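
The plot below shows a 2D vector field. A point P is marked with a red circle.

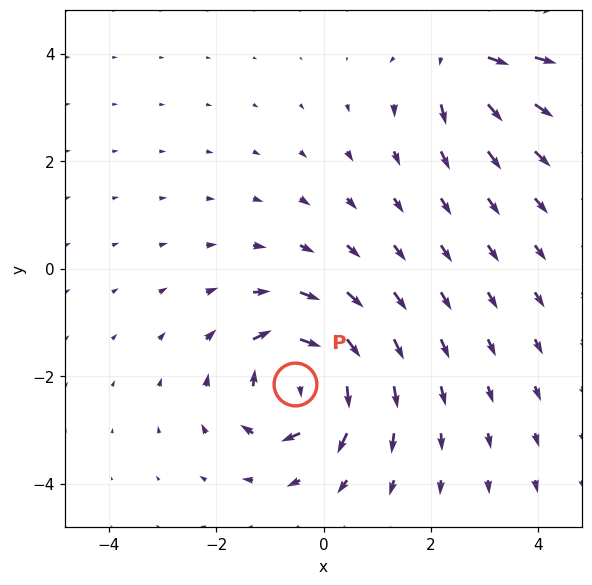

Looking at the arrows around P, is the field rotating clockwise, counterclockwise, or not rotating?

clockwise

Near P at (-0.5, -2.1) the arrows circulate clockwise. The curl (z-component) there is about -6; negative curl means clockwise rotation.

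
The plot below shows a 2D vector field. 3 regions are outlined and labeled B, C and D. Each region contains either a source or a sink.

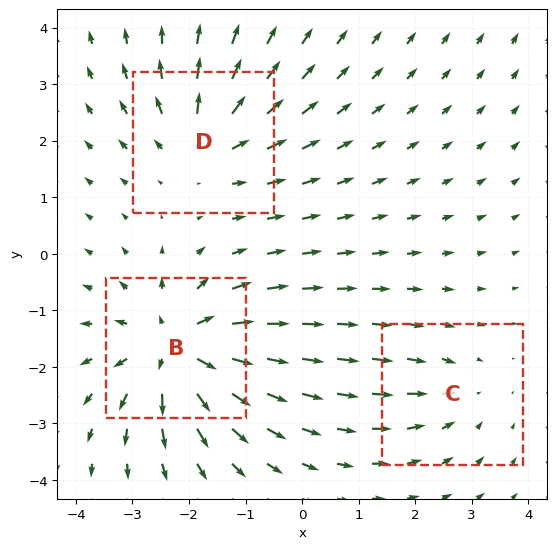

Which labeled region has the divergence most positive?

Divergence at each region's feature centre — B: about +5, C: about -2, D: about +4. Region B is most positive.

B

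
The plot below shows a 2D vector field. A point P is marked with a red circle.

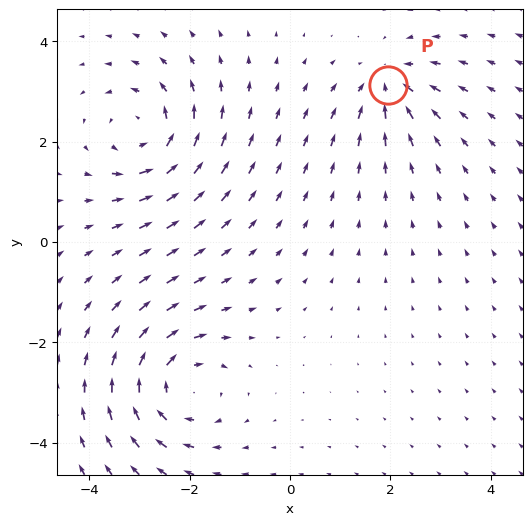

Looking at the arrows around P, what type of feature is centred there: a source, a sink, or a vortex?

sink

At P (2.0, 3.1) the arrows converge inward. Divergence about -4, curl ≈0 — negative divergence with near-zero curl is a sink.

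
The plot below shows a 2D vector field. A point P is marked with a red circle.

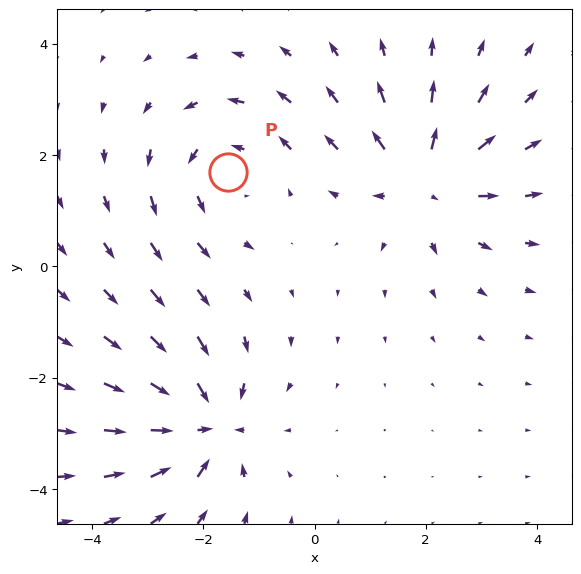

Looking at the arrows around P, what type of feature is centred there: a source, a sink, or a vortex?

At P (-1.6, 1.7) the arrows circulate counterclockwise. Divergence ≈0, curl about +4 — near-zero divergence with nonzero curl is a vortex.

vortex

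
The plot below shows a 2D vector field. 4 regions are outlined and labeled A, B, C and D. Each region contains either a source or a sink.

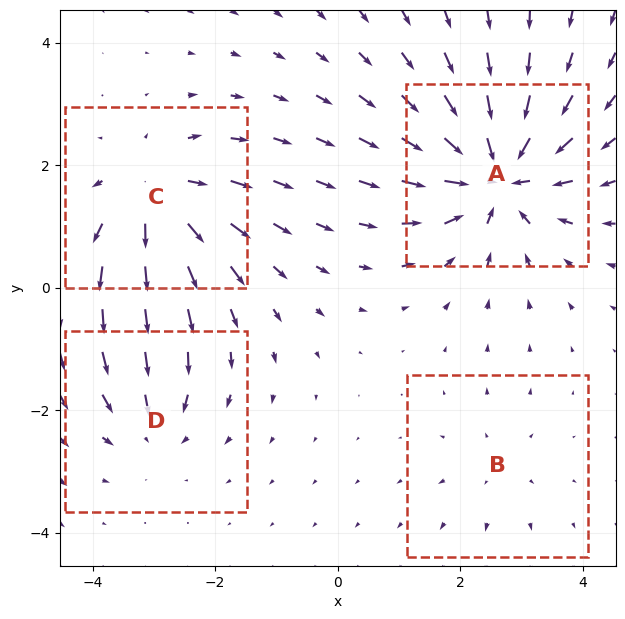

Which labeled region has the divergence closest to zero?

Divergence at each region's feature centre — A: about -8, B: about +2, C: about +6, D: about -4. Region B is closest to zero.

B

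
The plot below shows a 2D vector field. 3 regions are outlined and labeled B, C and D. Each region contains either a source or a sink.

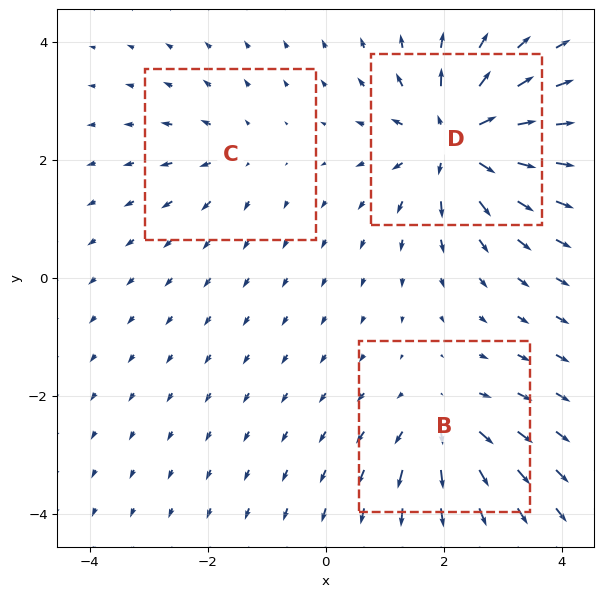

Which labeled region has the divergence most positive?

D

Divergence at each region's feature centre — B: about +4, C: about +2, D: about +6. Region D is most positive.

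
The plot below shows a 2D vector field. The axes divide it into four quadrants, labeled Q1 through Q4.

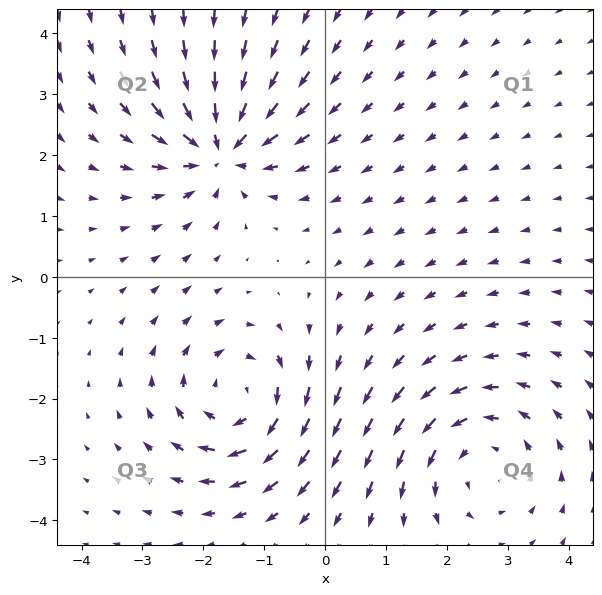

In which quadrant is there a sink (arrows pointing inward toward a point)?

The sink sits at approximately (-1.7, 2.1), which lies in quadrant Q2. The divergence there is about -6, negative as expected for a sink.

Q2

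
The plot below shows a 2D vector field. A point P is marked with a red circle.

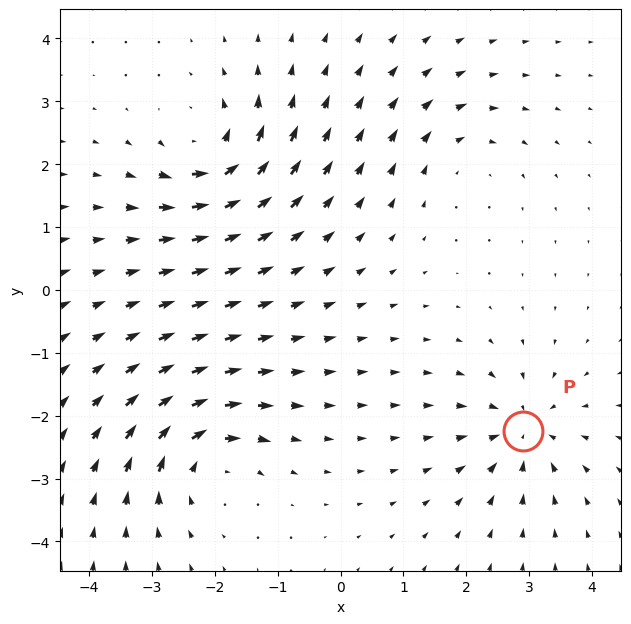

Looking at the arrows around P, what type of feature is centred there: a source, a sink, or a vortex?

At P (2.9, -2.2) the arrows converge inward. Divergence about -5, curl ≈0 — negative divergence with near-zero curl is a sink.

sink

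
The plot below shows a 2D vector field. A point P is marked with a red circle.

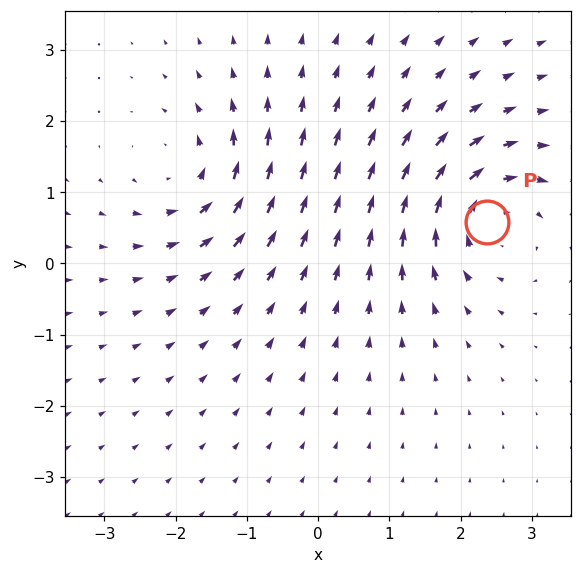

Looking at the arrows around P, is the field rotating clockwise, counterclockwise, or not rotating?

clockwise

Near P at (2.4, 0.6) the arrows circulate clockwise. The curl (z-component) there is about -3; negative curl means clockwise rotation.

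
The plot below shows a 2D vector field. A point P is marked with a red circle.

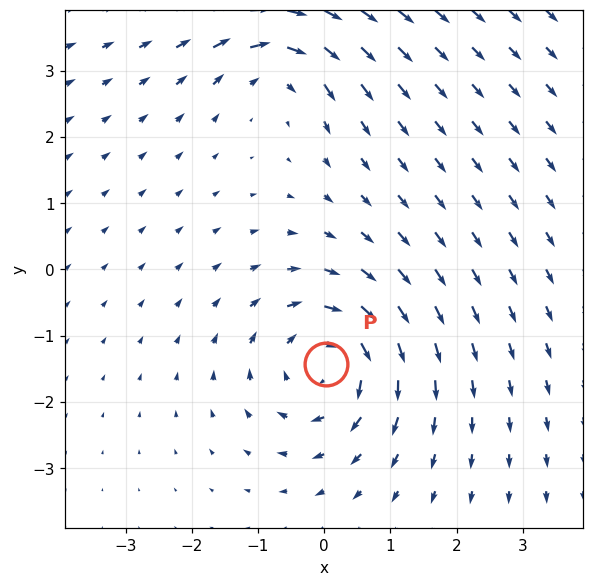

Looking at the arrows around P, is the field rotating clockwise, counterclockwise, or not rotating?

clockwise

Near P at (0.0, -1.4) the arrows circulate clockwise. The curl (z-component) there is about -5; negative curl means clockwise rotation.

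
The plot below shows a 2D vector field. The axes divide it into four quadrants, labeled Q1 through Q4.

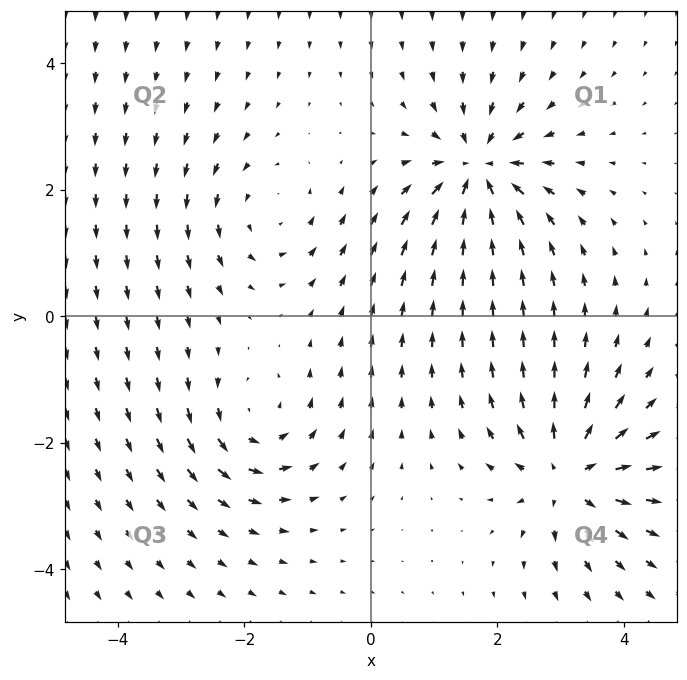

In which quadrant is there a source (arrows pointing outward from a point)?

The source sits at approximately (3.1, -2.5), which lies in quadrant Q4. The divergence there is about +5, positive as expected for a source.

Q4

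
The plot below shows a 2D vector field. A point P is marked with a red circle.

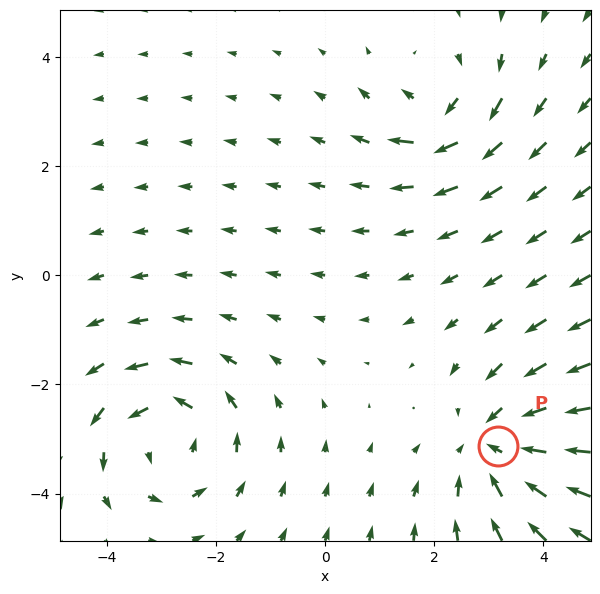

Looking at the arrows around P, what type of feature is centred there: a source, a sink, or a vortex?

At P (3.2, -3.1) the arrows converge inward. Divergence about -4, curl ≈0 — negative divergence with near-zero curl is a sink.

sink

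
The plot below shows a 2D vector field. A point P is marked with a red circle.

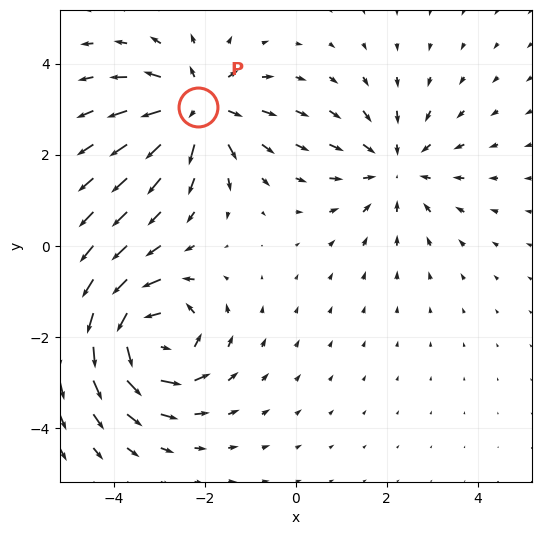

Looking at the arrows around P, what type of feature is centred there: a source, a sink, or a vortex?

source

At P (-2.2, 3.0) the arrows spread outward. Divergence about +4, curl ≈0 — positive divergence with near-zero curl is a source.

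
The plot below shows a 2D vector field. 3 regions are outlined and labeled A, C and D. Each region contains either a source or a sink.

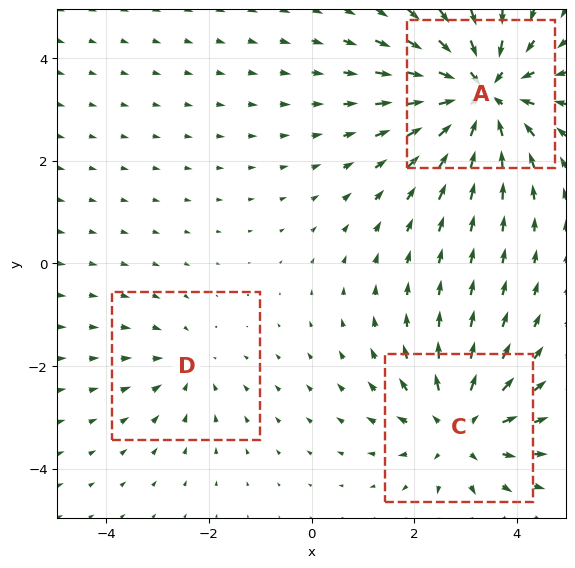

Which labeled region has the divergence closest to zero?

D

Divergence at each region's feature centre — A: about -5, C: about +3, D: about -2. Region D is closest to zero.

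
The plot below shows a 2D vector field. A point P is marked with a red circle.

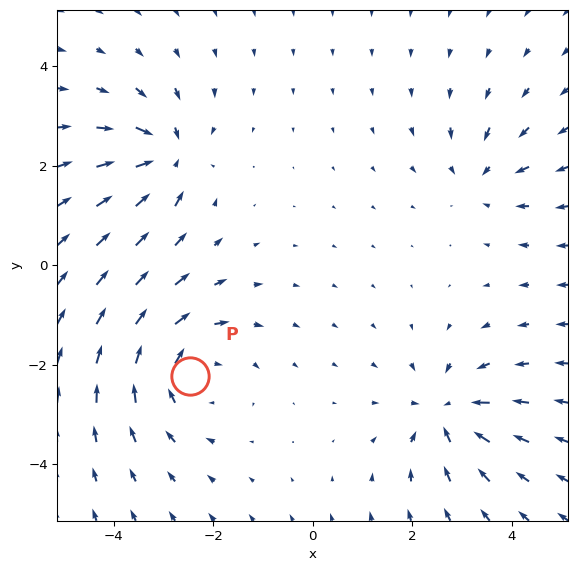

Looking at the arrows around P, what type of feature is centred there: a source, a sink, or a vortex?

At P (-2.5, -2.2) the arrows circulate clockwise. Divergence ≈0, curl about -4 — near-zero divergence with nonzero curl is a vortex.

vortex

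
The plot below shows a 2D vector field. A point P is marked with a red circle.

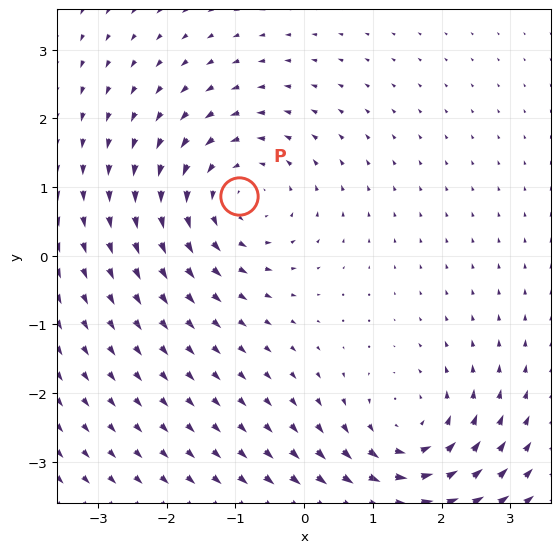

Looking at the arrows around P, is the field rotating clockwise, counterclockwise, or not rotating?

Near P at (-1.0, 0.9) the arrows circulate counterclockwise. The curl (z-component) there is about +4; positive curl means counterclockwise rotation.

counterclockwise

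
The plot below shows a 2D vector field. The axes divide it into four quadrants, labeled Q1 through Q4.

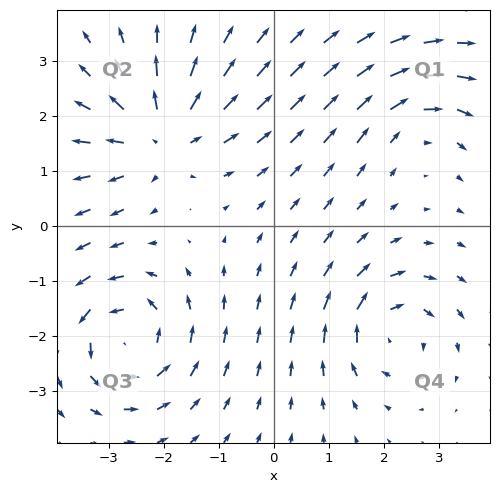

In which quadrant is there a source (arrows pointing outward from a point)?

Q2

The source sits at approximately (-2.0, 1.6), which lies in quadrant Q2. The divergence there is about +4, positive as expected for a source.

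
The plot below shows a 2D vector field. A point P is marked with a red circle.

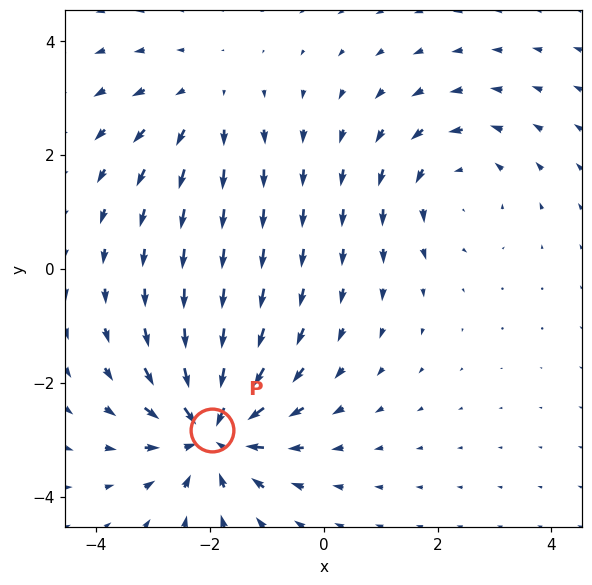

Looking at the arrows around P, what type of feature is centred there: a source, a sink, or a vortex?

At P (-2.0, -2.8) the arrows converge inward. Divergence about -5, curl ≈0 — negative divergence with near-zero curl is a sink.

sink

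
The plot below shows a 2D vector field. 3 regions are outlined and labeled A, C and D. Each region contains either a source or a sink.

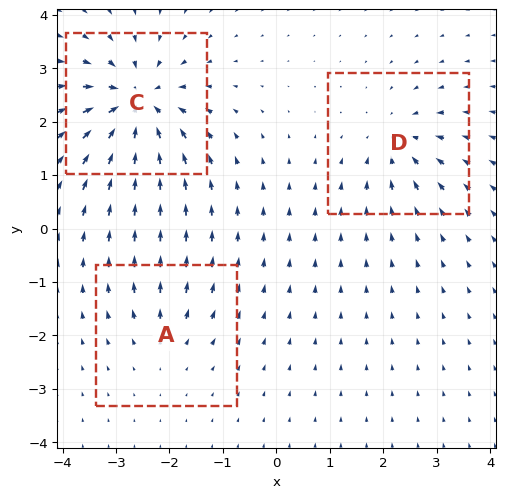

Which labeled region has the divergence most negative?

Divergence at each region's feature centre — A: about +2, C: about -7, D: about -4. Region C is most negative.

C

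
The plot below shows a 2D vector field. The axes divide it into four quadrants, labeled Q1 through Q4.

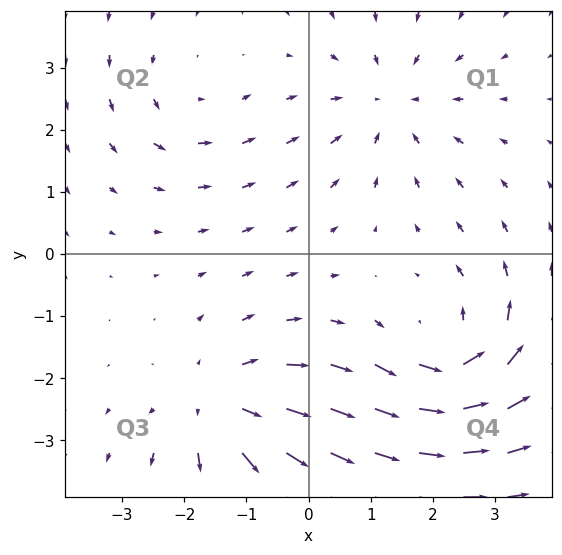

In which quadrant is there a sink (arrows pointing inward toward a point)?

Q1

The sink sits at approximately (1.3, 2.4), which lies in quadrant Q1. The divergence there is about -3, negative as expected for a sink.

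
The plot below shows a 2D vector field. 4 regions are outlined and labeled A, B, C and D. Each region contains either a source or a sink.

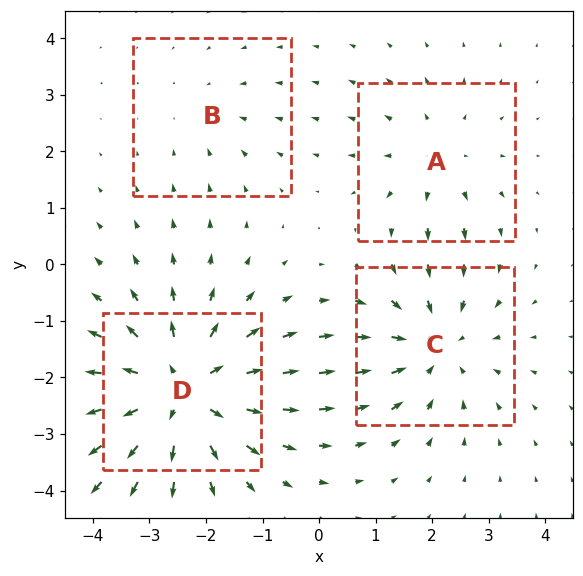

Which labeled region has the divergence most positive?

D

Divergence at each region's feature centre — A: about +3, B: about -2, C: about -4, D: about +6. Region D is most positive.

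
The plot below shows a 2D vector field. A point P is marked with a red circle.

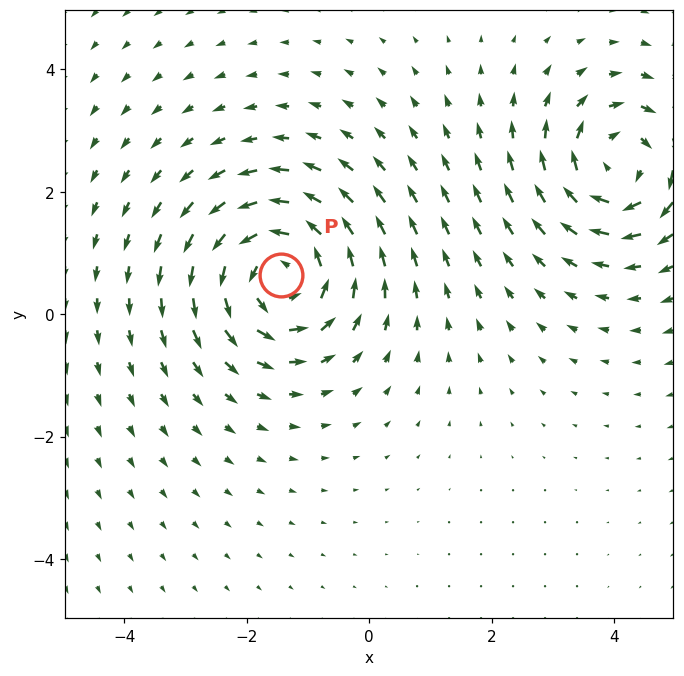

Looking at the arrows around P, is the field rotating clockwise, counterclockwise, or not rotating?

counterclockwise

Near P at (-1.4, 0.6) the arrows circulate counterclockwise. The curl (z-component) there is about +4; positive curl means counterclockwise rotation.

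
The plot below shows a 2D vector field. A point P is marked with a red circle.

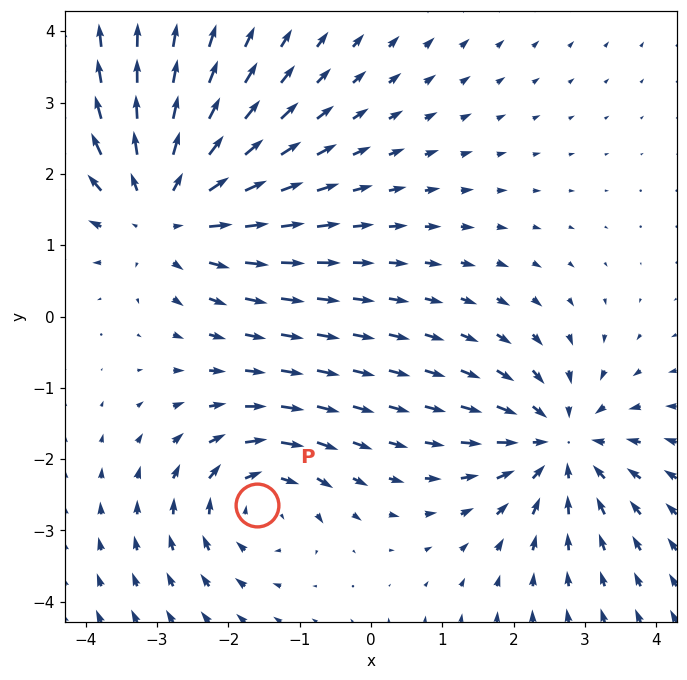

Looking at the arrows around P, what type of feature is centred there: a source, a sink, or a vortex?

At P (-1.6, -2.6) the arrows circulate clockwise. Divergence ≈0, curl about -4 — near-zero divergence with nonzero curl is a vortex.

vortex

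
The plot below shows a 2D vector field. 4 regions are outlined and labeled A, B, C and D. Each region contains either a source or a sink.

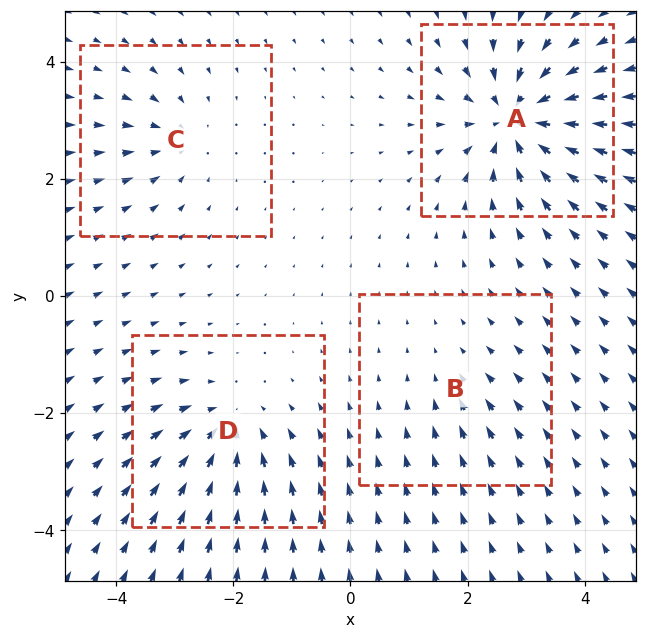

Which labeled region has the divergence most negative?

A

Divergence at each region's feature centre — A: about -8, B: about -2, C: about -4, D: about -5. Region A is most negative.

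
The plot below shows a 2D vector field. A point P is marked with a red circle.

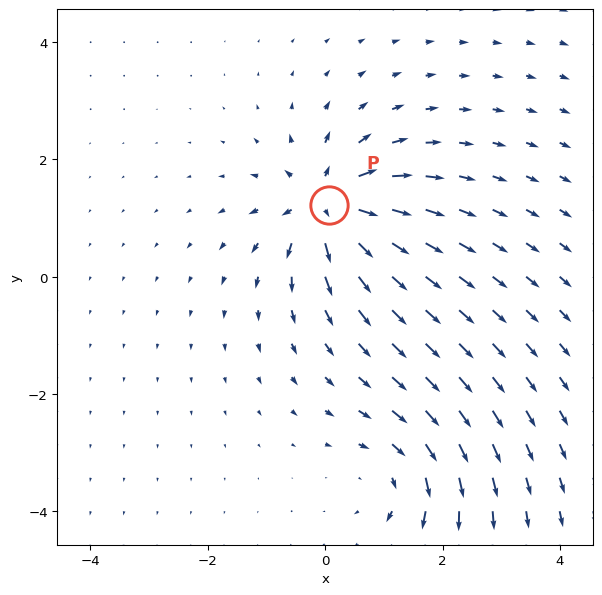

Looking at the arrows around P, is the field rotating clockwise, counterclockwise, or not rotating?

Near P at (0.1, 1.2) the arrows show no circulation. The curl there is ≈0.

not rotating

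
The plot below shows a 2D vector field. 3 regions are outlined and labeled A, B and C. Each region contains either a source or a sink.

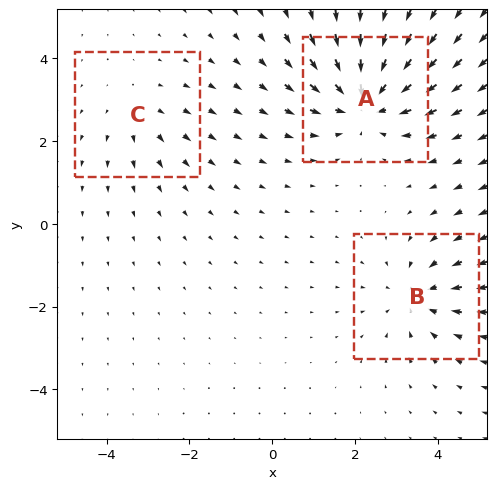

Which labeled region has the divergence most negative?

A

Divergence at each region's feature centre — A: about -5, B: about -3, C: about +2. Region A is most negative.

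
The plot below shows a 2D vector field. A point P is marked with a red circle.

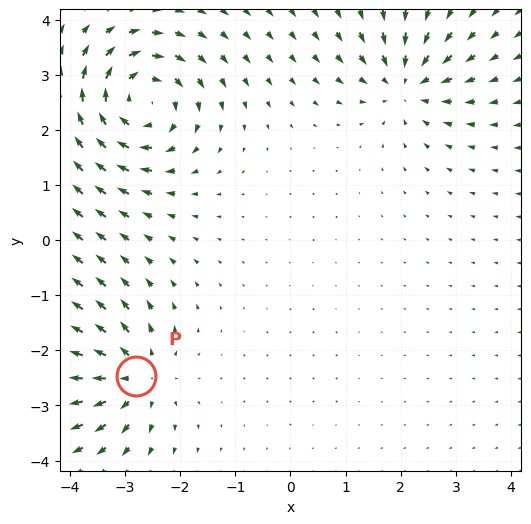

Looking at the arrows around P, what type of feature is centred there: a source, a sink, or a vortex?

source

At P (-2.8, -2.5) the arrows spread outward. Divergence about +5, curl ≈0 — positive divergence with near-zero curl is a source.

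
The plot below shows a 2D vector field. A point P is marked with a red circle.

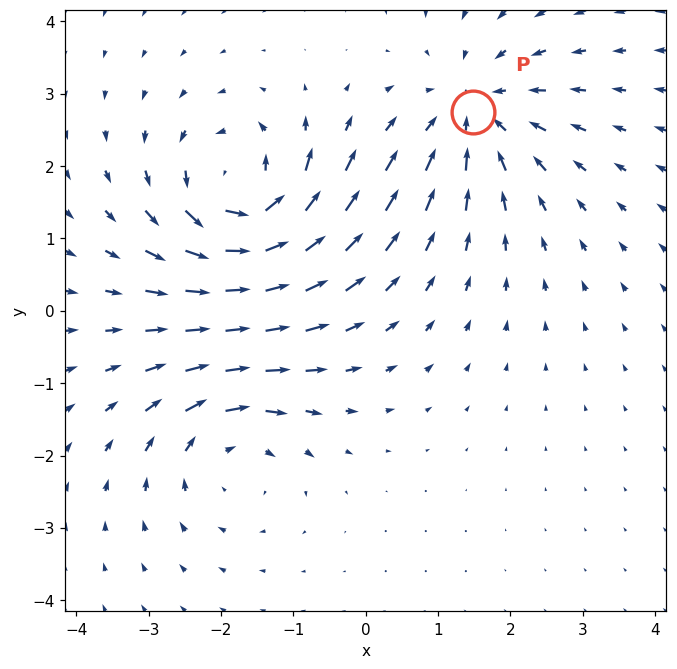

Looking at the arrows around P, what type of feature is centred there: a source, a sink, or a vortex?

At P (1.5, 2.7) the arrows converge inward. Divergence about -4, curl ≈0 — negative divergence with near-zero curl is a sink.

sink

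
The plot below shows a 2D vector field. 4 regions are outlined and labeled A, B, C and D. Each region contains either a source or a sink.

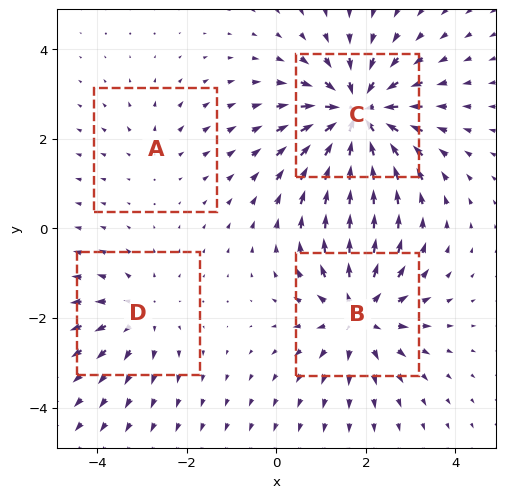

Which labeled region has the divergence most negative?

Divergence at each region's feature centre — A: about +2, B: about +5, C: about -7, D: about +3. Region C is most negative.

C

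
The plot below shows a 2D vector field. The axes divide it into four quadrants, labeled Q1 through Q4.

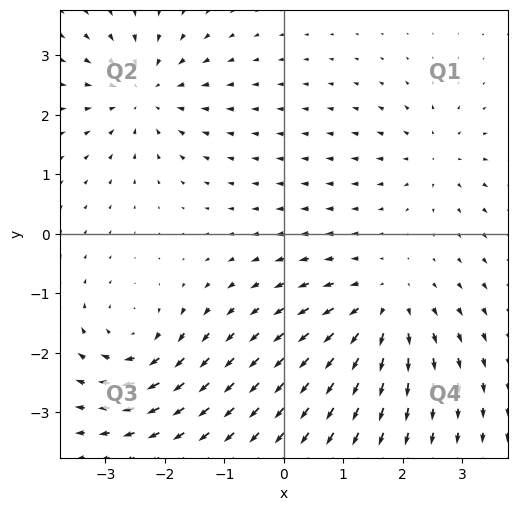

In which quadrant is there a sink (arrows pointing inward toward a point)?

The sink sits at approximately (-2.3, 2.4), which lies in quadrant Q2. The divergence there is about -5, negative as expected for a sink.

Q2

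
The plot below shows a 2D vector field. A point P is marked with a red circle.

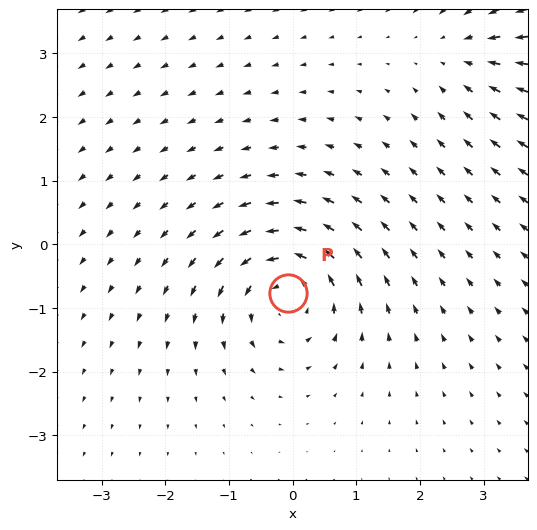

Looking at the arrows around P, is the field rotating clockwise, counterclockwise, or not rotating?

counterclockwise

Near P at (-0.1, -0.8) the arrows circulate counterclockwise. The curl (z-component) there is about +5; positive curl means counterclockwise rotation.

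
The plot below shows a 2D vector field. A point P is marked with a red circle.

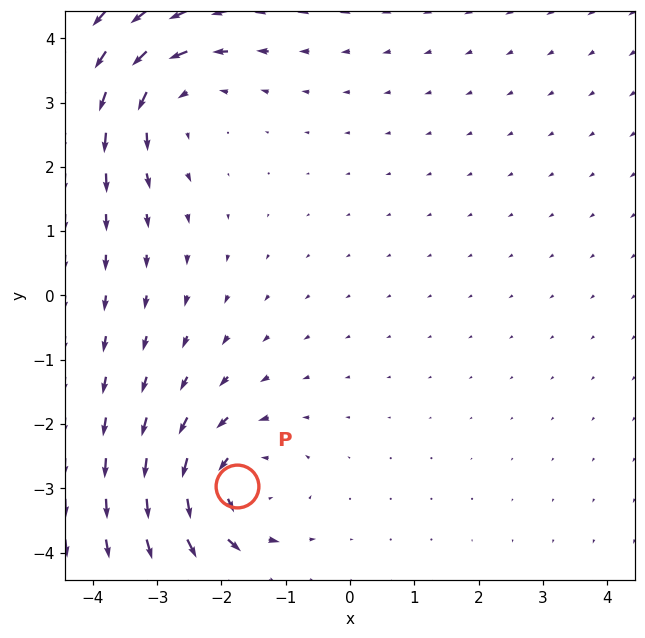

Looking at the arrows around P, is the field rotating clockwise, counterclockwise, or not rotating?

Near P at (-1.8, -3.0) the arrows circulate counterclockwise. The curl (z-component) there is about +3; positive curl means counterclockwise rotation.

counterclockwise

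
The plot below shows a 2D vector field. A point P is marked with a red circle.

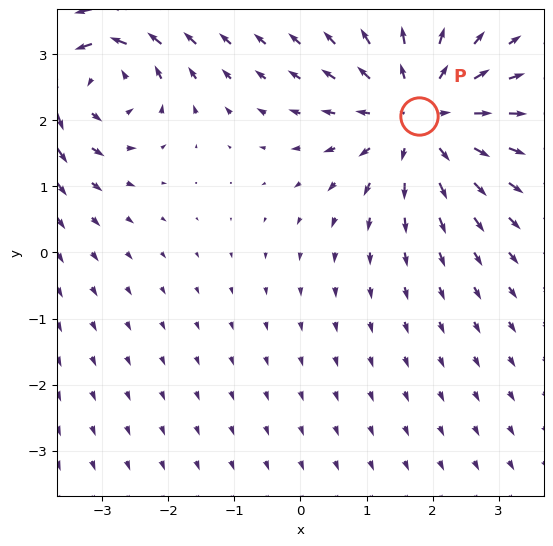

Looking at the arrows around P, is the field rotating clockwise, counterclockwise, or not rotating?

not rotating

Near P at (1.8, 2.1) the arrows show no circulation. The curl there is ≈0.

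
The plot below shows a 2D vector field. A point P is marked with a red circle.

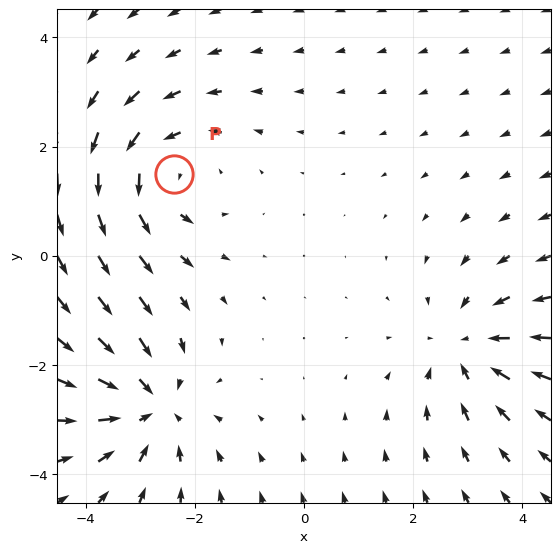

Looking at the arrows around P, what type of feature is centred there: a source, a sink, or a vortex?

vortex

At P (-2.4, 1.5) the arrows circulate counterclockwise. Divergence ≈0, curl about +4 — near-zero divergence with nonzero curl is a vortex.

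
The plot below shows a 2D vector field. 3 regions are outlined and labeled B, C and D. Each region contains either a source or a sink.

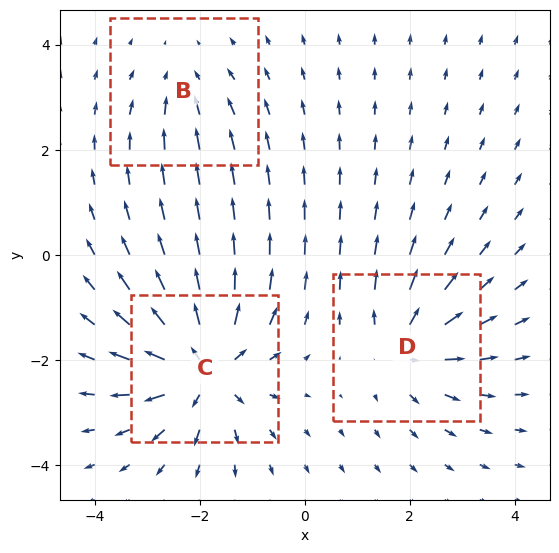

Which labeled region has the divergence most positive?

Divergence at each region's feature centre — B: about -2, C: about +6, D: about +4. Region C is most positive.

C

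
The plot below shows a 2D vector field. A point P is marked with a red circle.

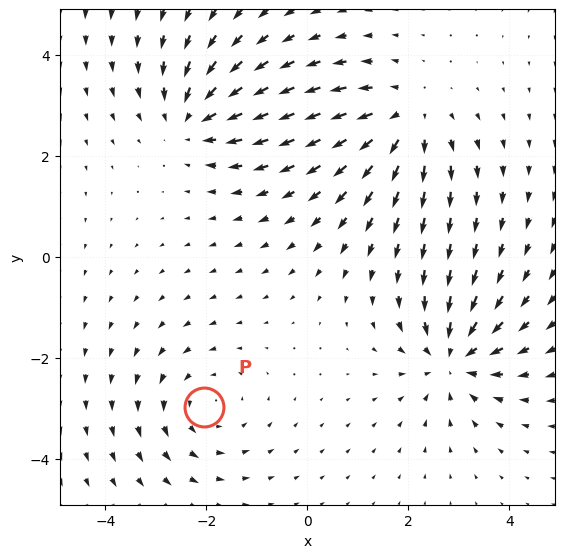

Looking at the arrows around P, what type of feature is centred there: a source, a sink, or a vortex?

At P (-2.1, -3.0) the arrows circulate counterclockwise. Divergence ≈0, curl about +3 — near-zero divergence with nonzero curl is a vortex.

vortex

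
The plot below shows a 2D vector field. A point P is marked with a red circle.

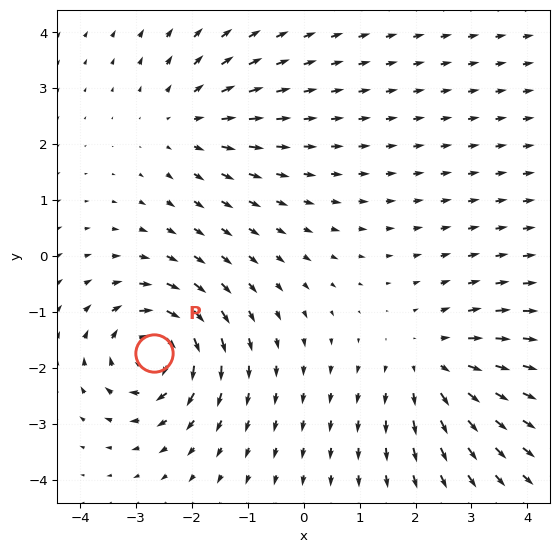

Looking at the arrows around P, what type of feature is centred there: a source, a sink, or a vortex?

At P (-2.7, -1.7) the arrows circulate clockwise. Divergence ≈0, curl about -5 — near-zero divergence with nonzero curl is a vortex.

vortex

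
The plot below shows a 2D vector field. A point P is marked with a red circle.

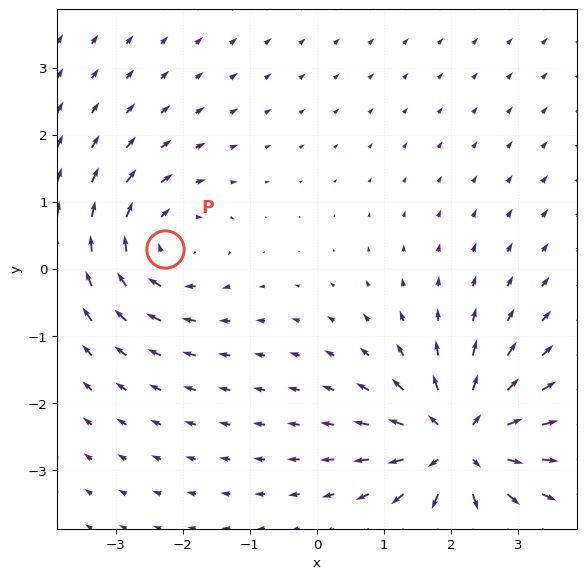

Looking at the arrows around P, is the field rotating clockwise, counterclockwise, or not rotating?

Near P at (-2.3, 0.3) the arrows circulate clockwise. The curl (z-component) there is about -4; negative curl means clockwise rotation.

clockwise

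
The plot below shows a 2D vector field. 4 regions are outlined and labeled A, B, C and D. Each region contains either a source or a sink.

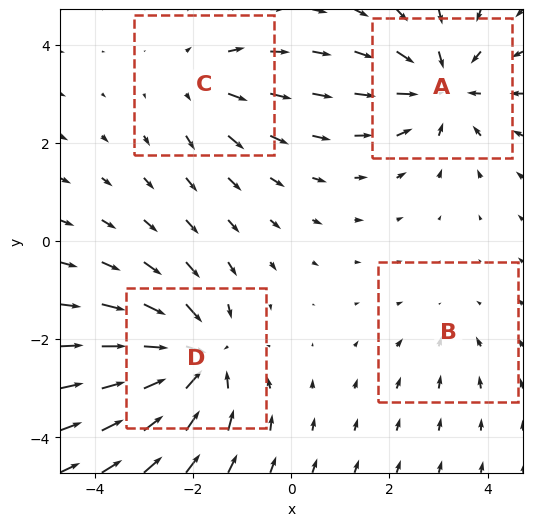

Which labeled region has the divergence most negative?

D

Divergence at each region's feature centre — A: about -5, B: about -2, C: about +3, D: about -6. Region D is most negative.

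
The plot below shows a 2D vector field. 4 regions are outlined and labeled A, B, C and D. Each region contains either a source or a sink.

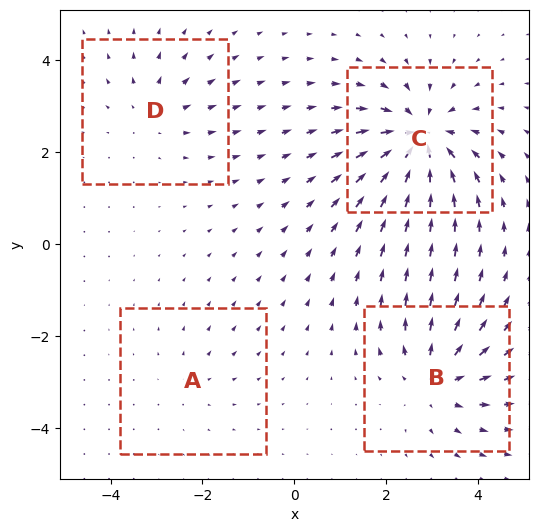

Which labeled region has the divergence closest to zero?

A

Divergence at each region's feature centre — A: about +2, B: about +5, C: about -8, D: about +3. Region A is closest to zero.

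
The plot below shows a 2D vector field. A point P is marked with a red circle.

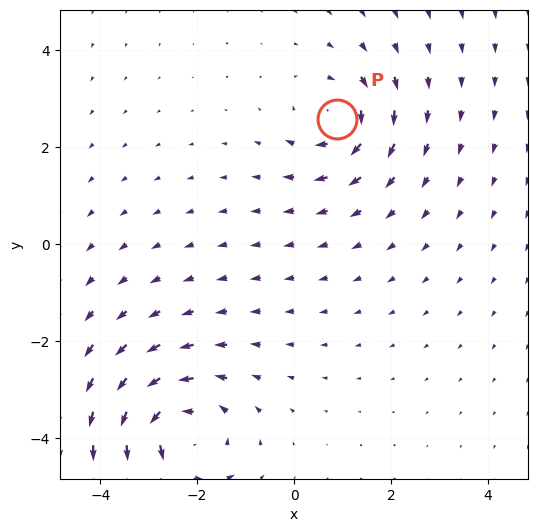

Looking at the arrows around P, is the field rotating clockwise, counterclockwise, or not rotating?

Near P at (0.9, 2.6) the arrows circulate clockwise. The curl (z-component) there is about -4; negative curl means clockwise rotation.

clockwise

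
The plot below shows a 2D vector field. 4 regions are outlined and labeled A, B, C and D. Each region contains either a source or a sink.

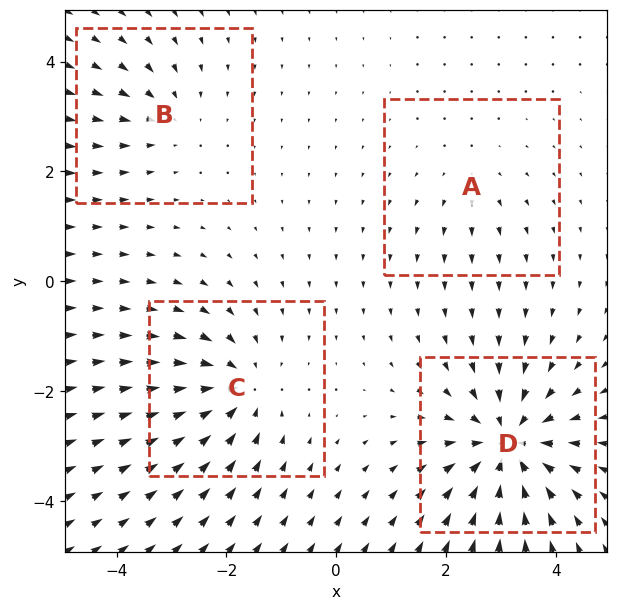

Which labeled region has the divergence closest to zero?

A

Divergence at each region's feature centre — A: about +2, B: about -3, C: about -5, D: about -7. Region A is closest to zero.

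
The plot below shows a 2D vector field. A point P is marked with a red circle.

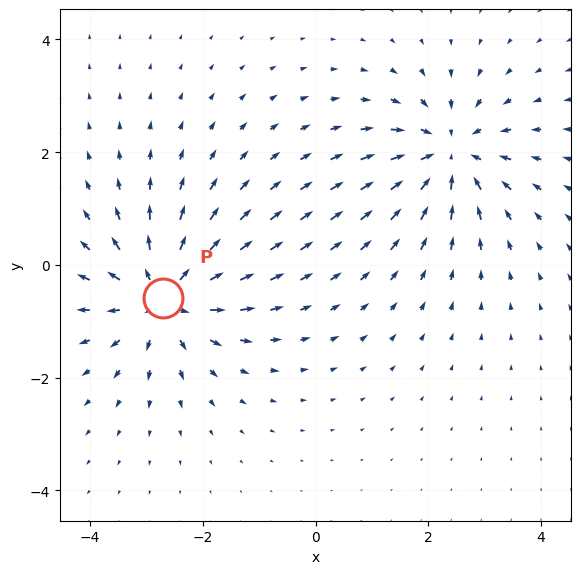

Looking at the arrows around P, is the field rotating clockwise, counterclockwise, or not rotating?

not rotating

Near P at (-2.7, -0.6) the arrows show no circulation. The curl there is ≈0.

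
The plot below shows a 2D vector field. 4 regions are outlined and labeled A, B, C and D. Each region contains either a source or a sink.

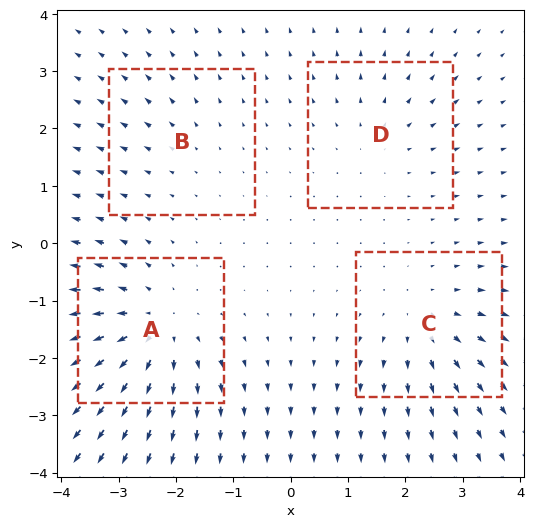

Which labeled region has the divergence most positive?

Divergence at each region's feature centre — A: about +6, B: about +2, C: about +4, D: about +3. Region A is most positive.

A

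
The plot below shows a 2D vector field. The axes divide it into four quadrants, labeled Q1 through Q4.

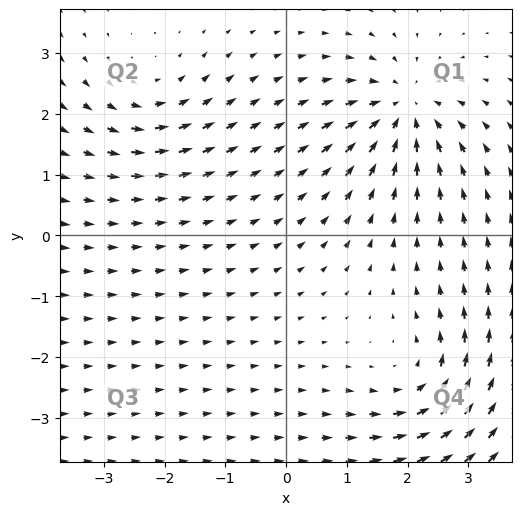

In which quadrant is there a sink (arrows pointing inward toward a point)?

The sink sits at approximately (1.9, 2.1), which lies in quadrant Q1. The divergence there is about -5, negative as expected for a sink.

Q1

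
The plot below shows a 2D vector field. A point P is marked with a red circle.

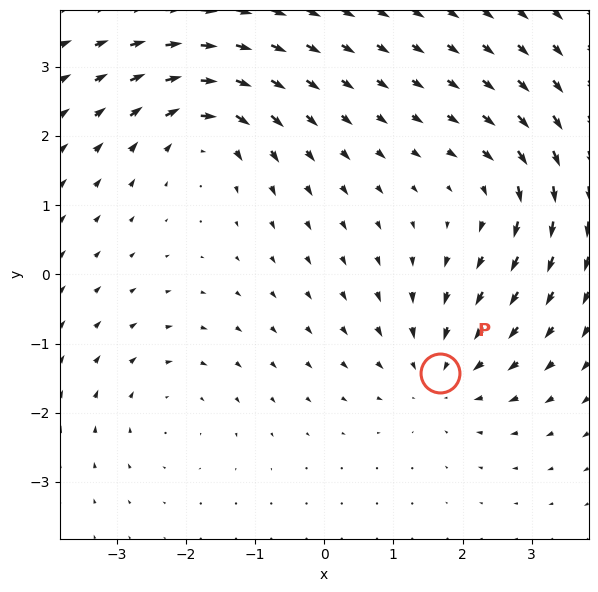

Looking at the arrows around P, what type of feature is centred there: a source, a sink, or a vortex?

sink

At P (1.7, -1.4) the arrows converge inward. Divergence about -4, curl ≈0 — negative divergence with near-zero curl is a sink.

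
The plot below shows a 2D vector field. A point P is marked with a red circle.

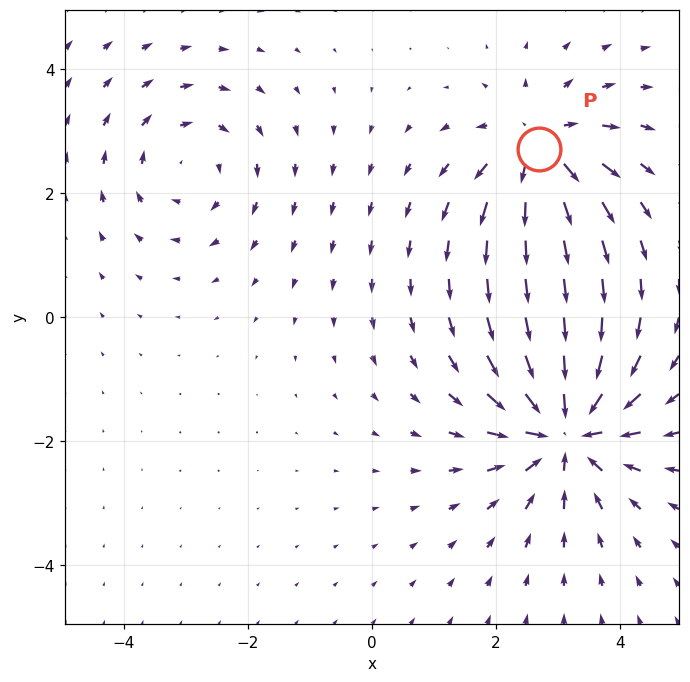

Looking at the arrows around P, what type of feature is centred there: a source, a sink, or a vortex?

source

At P (2.7, 2.7) the arrows spread outward. Divergence about +4, curl ≈0 — positive divergence with near-zero curl is a source.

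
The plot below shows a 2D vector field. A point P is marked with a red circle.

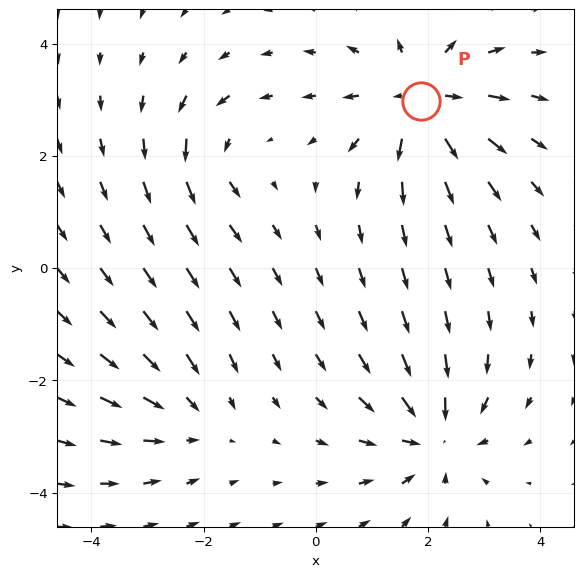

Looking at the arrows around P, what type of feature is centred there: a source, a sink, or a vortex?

At P (1.9, 3.0) the arrows spread outward. Divergence about +5, curl ≈0 — positive divergence with near-zero curl is a source.

source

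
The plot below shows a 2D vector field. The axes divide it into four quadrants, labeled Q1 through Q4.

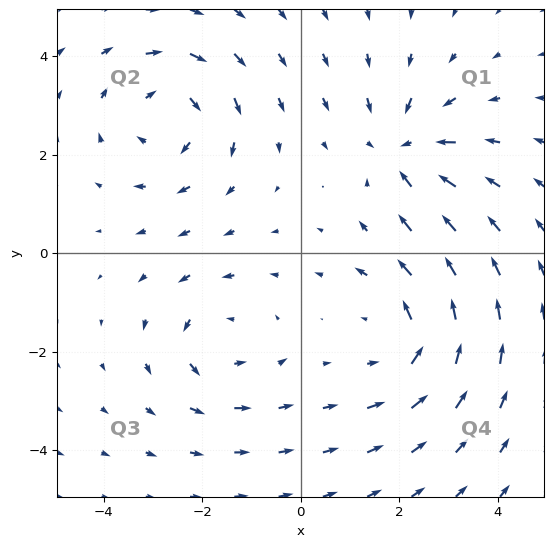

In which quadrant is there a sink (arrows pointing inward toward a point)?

Q1

The sink sits at approximately (2.1, 2.1), which lies in quadrant Q1. The divergence there is about -4, negative as expected for a sink.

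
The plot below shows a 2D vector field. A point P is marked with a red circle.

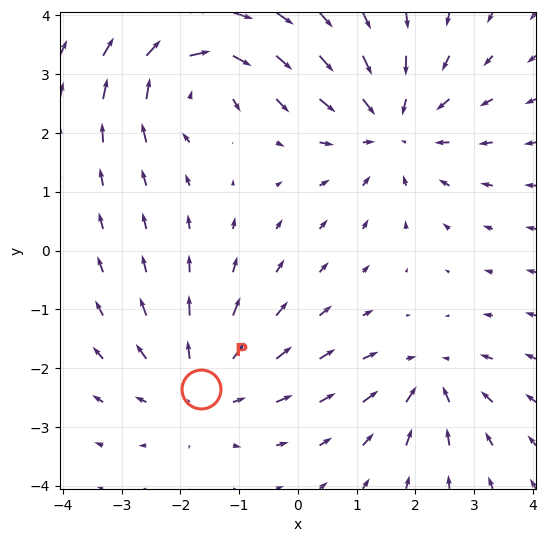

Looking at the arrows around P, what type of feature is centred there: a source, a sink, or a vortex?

At P (-1.6, -2.4) the arrows spread outward. Divergence about +3, curl ≈0 — positive divergence with near-zero curl is a source.

source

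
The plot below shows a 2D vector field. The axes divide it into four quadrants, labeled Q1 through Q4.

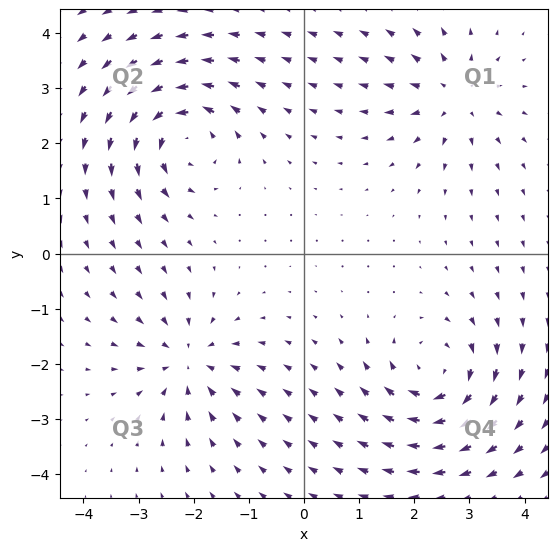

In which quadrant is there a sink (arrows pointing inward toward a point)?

Q3

The sink sits at approximately (-2.1, -2.0), which lies in quadrant Q3. The divergence there is about -5, negative as expected for a sink.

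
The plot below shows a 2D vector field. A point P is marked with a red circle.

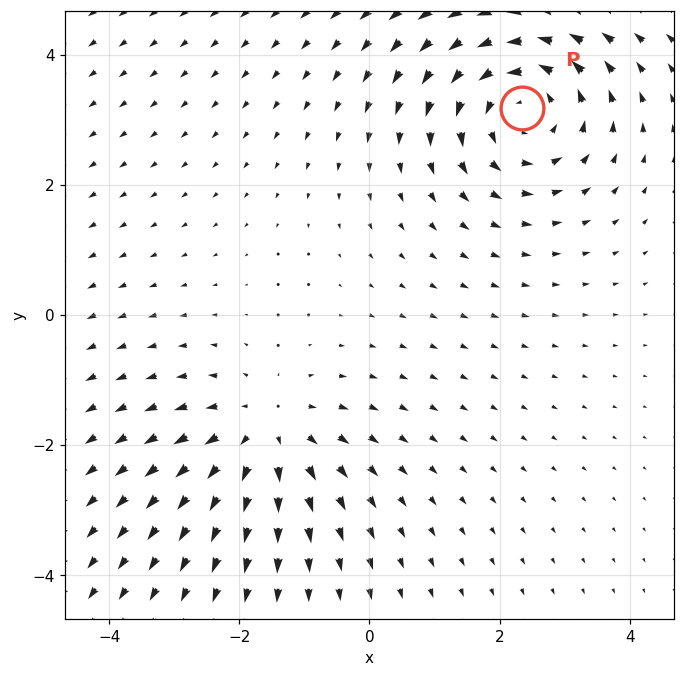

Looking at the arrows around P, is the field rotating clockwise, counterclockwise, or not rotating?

Near P at (2.3, 3.2) the arrows circulate counterclockwise. The curl (z-component) there is about +4; positive curl means counterclockwise rotation.

counterclockwise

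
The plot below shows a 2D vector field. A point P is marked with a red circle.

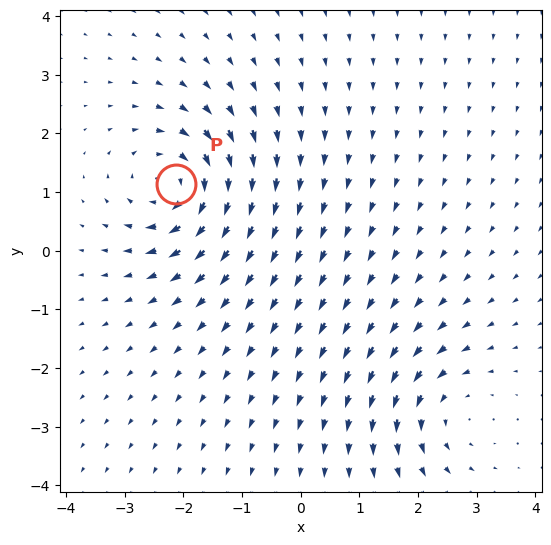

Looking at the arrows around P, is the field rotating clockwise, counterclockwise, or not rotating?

Near P at (-2.1, 1.1) the arrows circulate clockwise. The curl (z-component) there is about -6; negative curl means clockwise rotation.

clockwise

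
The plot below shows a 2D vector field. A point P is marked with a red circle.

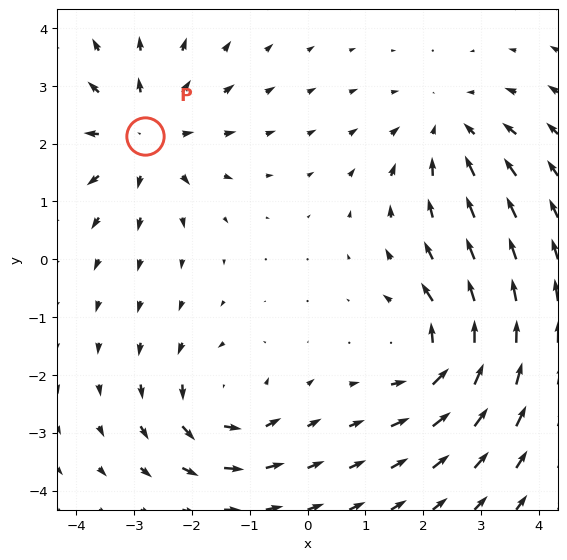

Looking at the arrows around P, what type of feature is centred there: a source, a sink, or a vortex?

source

At P (-2.8, 2.1) the arrows spread outward. Divergence about +4, curl ≈0 — positive divergence with near-zero curl is a source.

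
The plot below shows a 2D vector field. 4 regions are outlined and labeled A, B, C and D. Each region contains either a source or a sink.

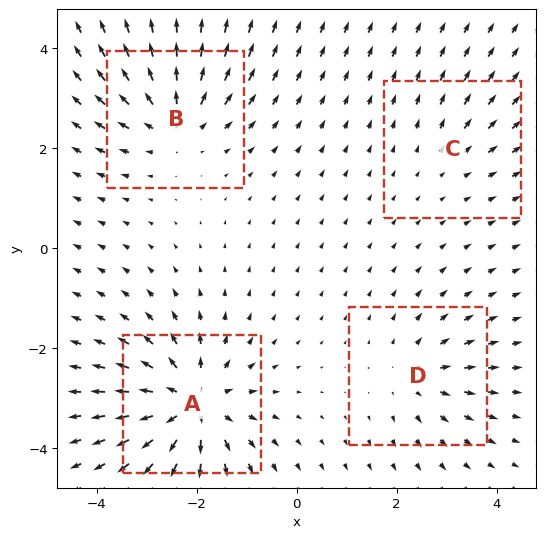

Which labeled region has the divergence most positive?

Divergence at each region's feature centre — A: about +7, B: about +5, C: about +2, D: about +4. Region A is most positive.

A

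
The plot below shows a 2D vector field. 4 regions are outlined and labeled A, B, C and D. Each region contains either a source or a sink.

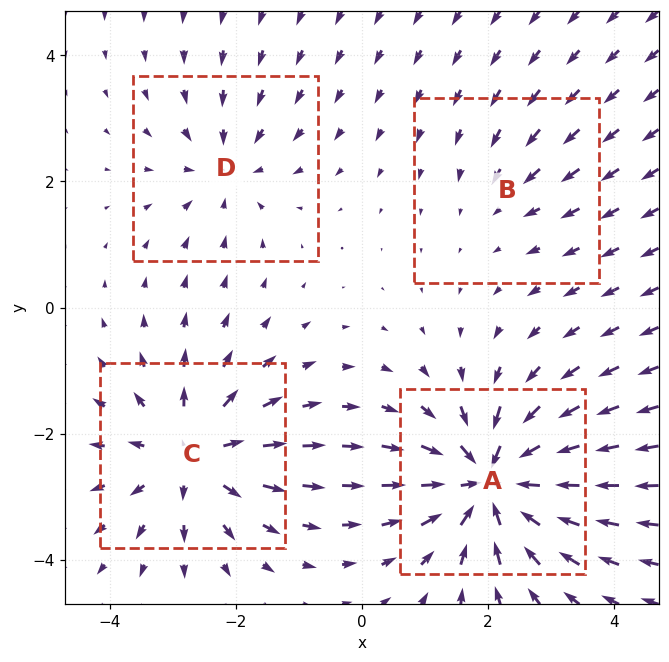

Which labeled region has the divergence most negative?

A

Divergence at each region's feature centre — A: about -7, B: about -2, C: about +6, D: about -4. Region A is most negative.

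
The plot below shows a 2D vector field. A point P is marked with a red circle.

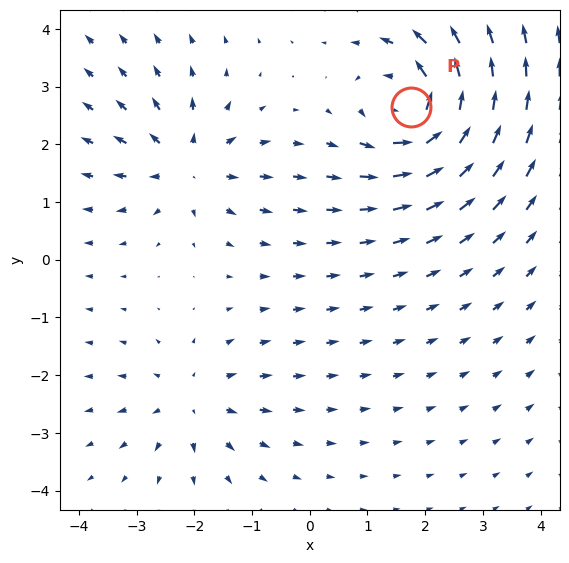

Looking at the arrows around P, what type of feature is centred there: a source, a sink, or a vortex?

vortex

At P (1.8, 2.7) the arrows circulate counterclockwise. Divergence ≈0, curl about +6 — near-zero divergence with nonzero curl is a vortex.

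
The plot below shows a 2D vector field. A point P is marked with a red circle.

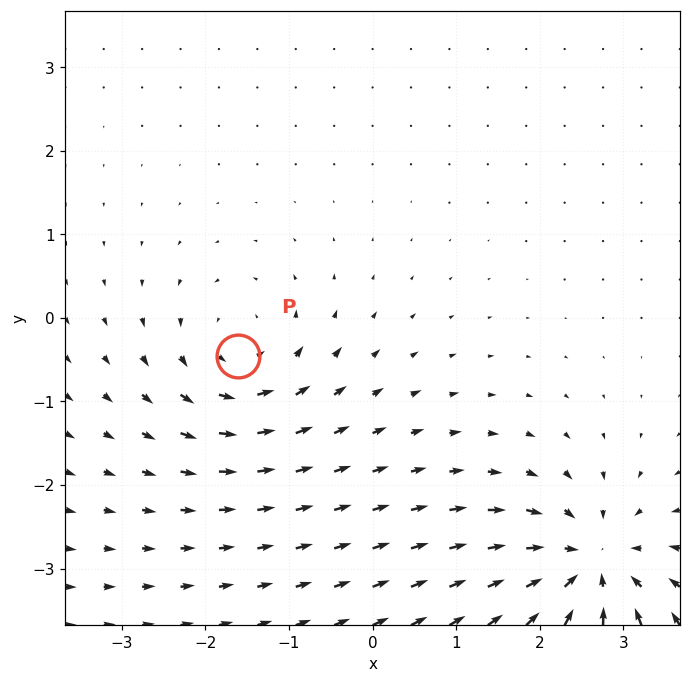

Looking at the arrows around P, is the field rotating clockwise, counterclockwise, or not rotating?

counterclockwise

Near P at (-1.6, -0.5) the arrows circulate counterclockwise. The curl (z-component) there is about +3; positive curl means counterclockwise rotation.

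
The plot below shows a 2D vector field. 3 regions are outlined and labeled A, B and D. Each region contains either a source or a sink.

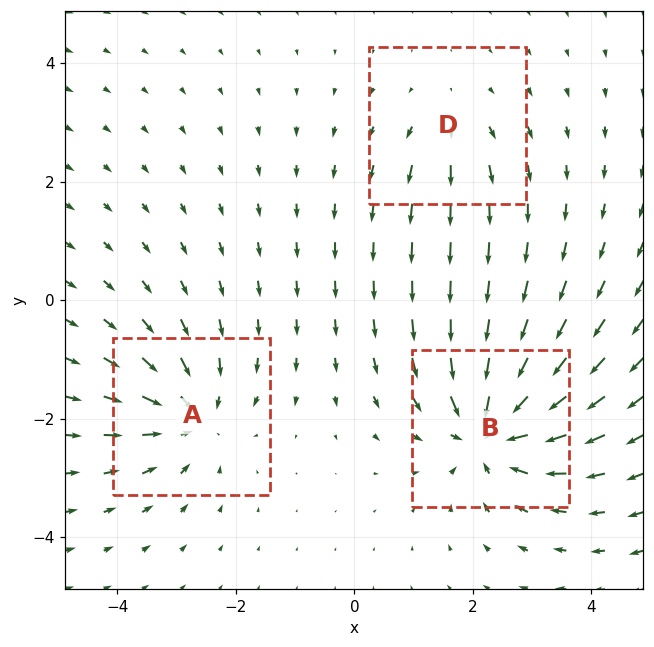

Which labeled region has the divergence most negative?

Divergence at each region's feature centre — A: about -4, B: about -5, D: about +2. Region B is most negative.

B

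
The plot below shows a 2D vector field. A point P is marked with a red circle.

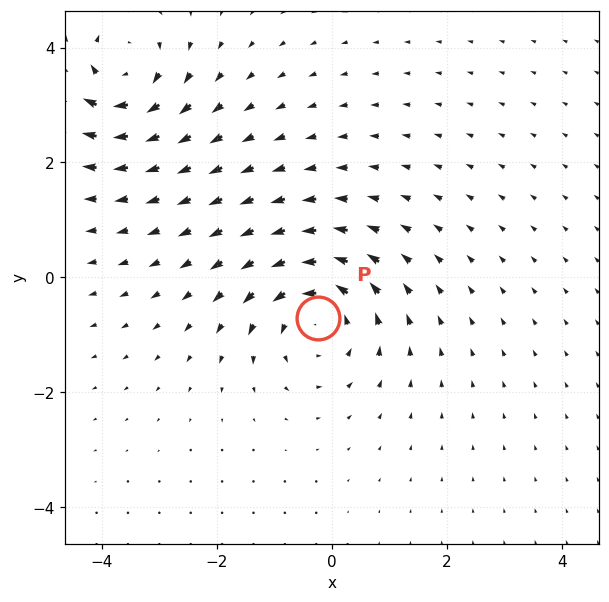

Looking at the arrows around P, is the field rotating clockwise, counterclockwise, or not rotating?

counterclockwise

Near P at (-0.2, -0.7) the arrows circulate counterclockwise. The curl (z-component) there is about +5; positive curl means counterclockwise rotation.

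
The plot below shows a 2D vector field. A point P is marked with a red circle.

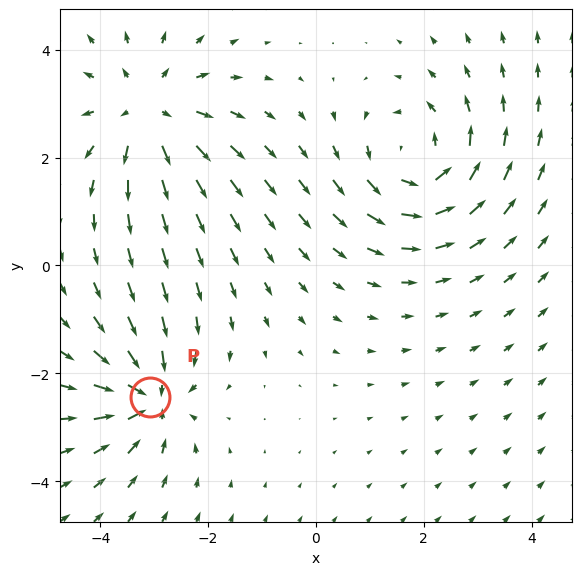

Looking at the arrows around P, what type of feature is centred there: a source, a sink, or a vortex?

sink

At P (-3.1, -2.4) the arrows converge inward. Divergence about -5, curl ≈0 — negative divergence with near-zero curl is a sink.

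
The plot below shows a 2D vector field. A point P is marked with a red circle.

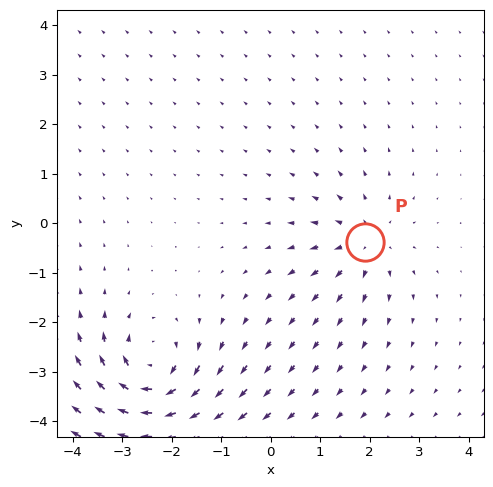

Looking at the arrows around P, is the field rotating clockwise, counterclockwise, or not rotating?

not rotating

Near P at (1.9, -0.4) the arrows show no circulation. The curl there is ≈0.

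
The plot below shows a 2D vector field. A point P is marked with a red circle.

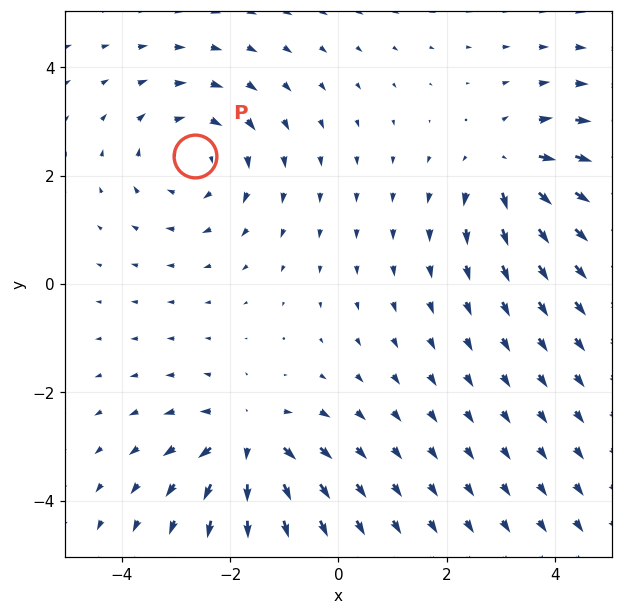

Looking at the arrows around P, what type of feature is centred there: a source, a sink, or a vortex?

vortex

At P (-2.6, 2.4) the arrows circulate clockwise. Divergence ≈0, curl about -3 — near-zero divergence with nonzero curl is a vortex.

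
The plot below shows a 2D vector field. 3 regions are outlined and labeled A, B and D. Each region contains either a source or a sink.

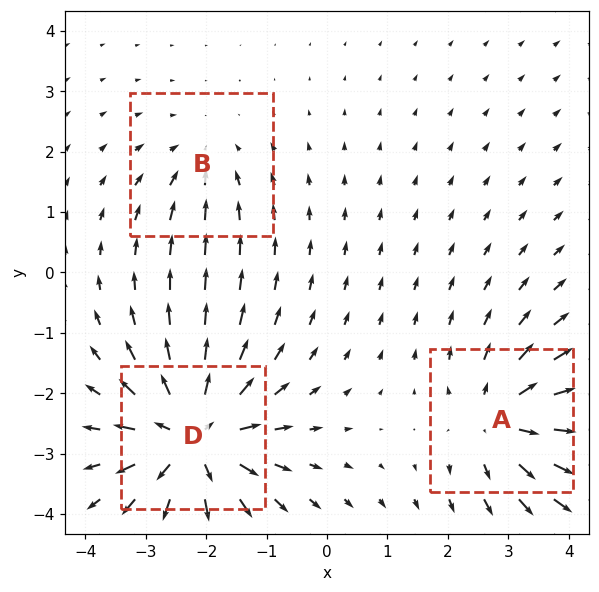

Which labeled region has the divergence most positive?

Divergence at each region's feature centre — A: about +4, B: about -2, D: about +6. Region D is most positive.

D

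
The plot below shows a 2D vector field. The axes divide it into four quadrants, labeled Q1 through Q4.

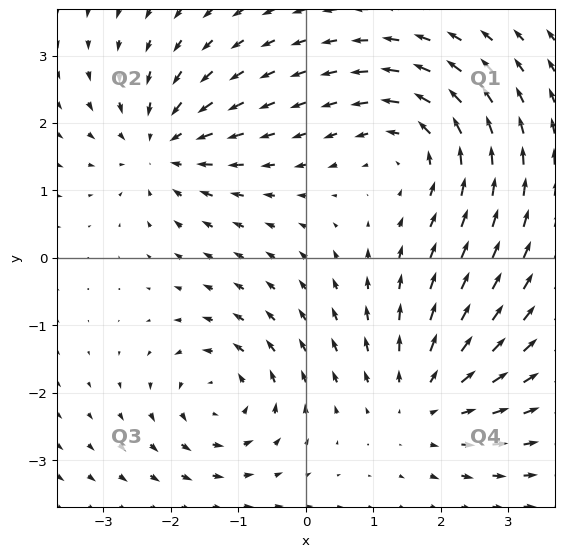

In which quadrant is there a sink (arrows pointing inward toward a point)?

The sink sits at approximately (-2.1, 1.7), which lies in quadrant Q2. The divergence there is about -5, negative as expected for a sink.

Q2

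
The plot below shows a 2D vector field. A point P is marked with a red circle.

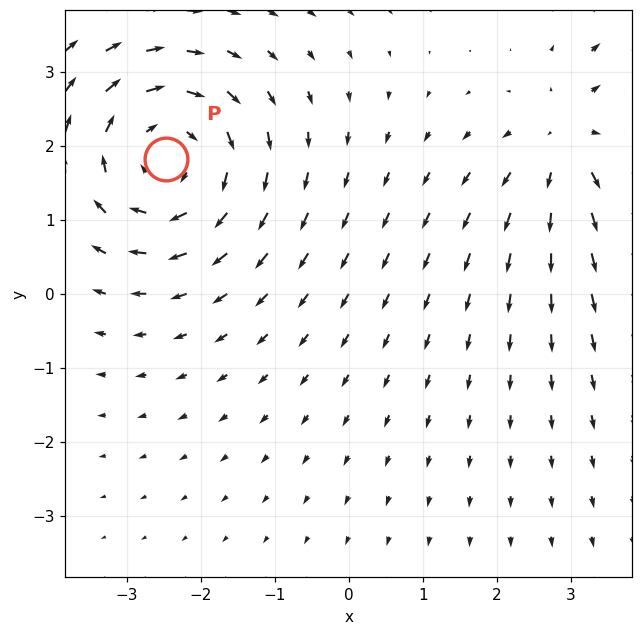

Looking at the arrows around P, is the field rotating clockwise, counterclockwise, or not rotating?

clockwise

Near P at (-2.5, 1.8) the arrows circulate clockwise. The curl (z-component) there is about -3; negative curl means clockwise rotation.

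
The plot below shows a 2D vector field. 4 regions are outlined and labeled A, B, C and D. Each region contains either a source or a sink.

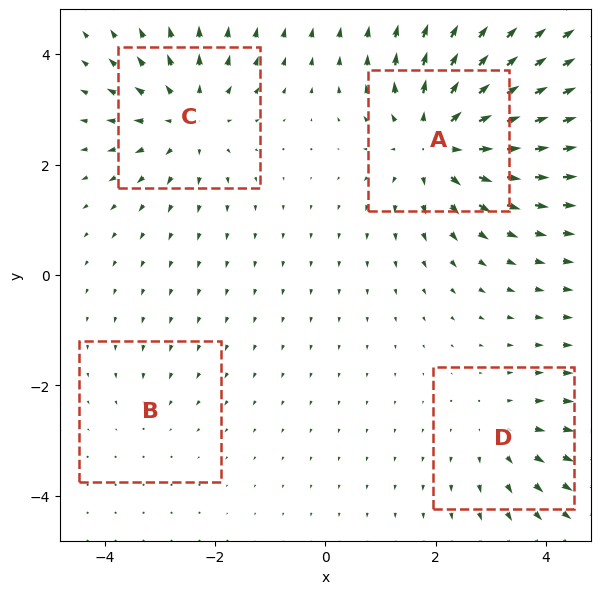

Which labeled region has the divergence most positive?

A

Divergence at each region's feature centre — A: about +7, B: about -2, C: about +5, D: about +3. Region A is most positive.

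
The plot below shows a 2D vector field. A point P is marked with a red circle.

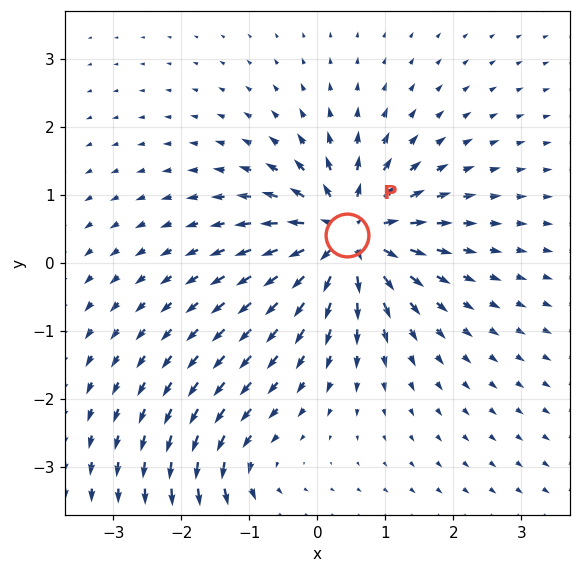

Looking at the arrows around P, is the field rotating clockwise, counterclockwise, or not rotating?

Near P at (0.4, 0.4) the arrows show no circulation. The curl there is ≈0.

not rotating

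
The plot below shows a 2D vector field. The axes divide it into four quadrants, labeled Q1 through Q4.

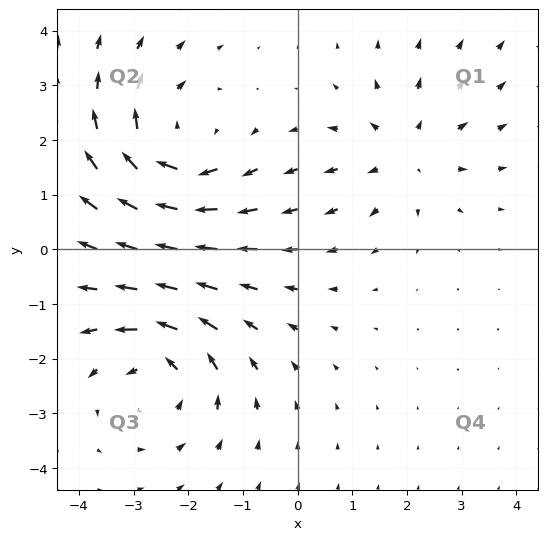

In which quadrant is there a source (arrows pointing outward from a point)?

The source sits at approximately (2.0, 1.8), which lies in quadrant Q1. The divergence there is about +3, positive as expected for a source.

Q1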